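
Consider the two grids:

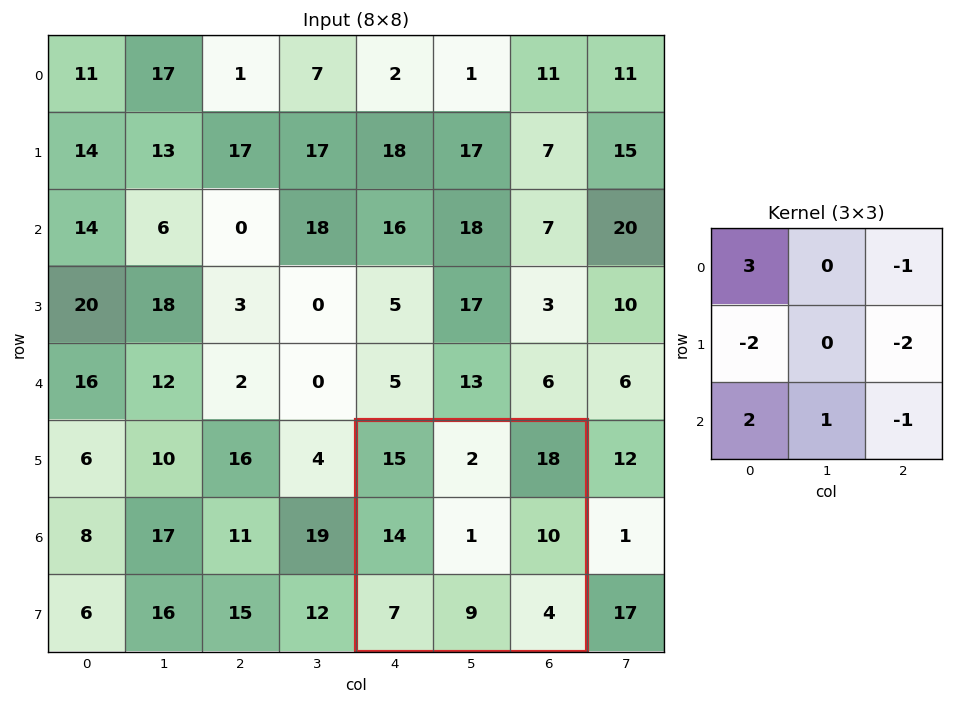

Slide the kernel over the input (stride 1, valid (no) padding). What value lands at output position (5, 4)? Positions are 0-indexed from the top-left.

-2

The receptive field on the input at this output position is [15 2 18 / 14 1 10 / 7 9 4]. Elementwise product with the kernel and sum: 15·3 + 18·-1 + 14·-2 + 10·-2 + 7·2 + 9·1 + 4·-1.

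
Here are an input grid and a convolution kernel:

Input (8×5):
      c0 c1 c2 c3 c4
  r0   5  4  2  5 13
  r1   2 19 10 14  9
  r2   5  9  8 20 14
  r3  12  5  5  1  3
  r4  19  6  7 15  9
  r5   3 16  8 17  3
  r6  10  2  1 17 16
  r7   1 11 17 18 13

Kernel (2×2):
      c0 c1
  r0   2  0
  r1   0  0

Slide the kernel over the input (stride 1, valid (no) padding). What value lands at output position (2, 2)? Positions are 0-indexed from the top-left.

16

The receptive field on the input at this output position is [8 20 / 5 1]. Elementwise product with the kernel and sum: 8·2.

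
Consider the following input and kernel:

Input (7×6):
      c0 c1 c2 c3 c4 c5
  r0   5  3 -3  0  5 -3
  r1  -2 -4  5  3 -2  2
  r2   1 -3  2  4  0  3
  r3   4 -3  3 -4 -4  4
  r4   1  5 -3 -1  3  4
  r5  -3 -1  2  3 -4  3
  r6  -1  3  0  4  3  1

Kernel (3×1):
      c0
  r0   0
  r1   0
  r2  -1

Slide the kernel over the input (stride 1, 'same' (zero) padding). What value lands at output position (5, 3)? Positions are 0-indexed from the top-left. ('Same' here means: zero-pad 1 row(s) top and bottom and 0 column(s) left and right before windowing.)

The receptive field on the zero-padded input at this output position is [-1 / 3 / 4]. Elementwise product with the kernel and sum: 4·-1.

-4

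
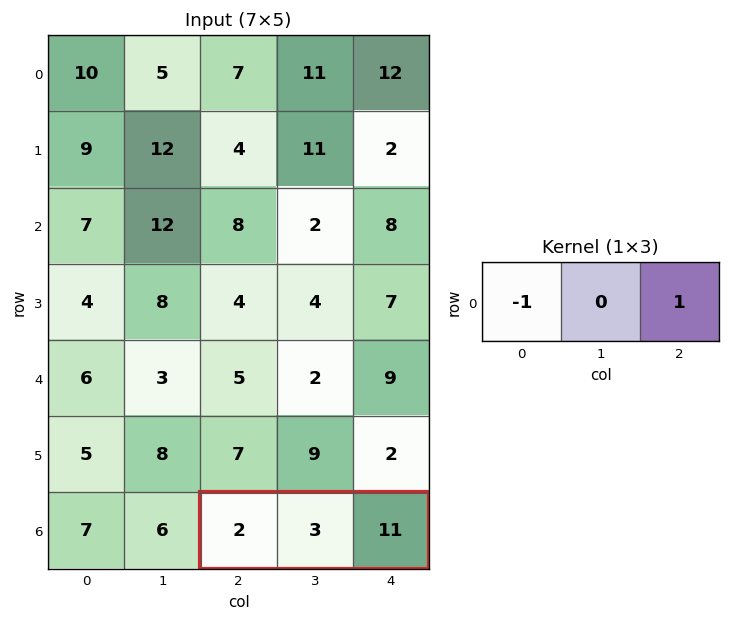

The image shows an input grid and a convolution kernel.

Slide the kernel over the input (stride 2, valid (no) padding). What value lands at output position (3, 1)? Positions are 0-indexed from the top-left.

The receptive field on the input at this output position is [2 3 11]. Elementwise product with the kernel and sum: 2·-1 + 11·1.

9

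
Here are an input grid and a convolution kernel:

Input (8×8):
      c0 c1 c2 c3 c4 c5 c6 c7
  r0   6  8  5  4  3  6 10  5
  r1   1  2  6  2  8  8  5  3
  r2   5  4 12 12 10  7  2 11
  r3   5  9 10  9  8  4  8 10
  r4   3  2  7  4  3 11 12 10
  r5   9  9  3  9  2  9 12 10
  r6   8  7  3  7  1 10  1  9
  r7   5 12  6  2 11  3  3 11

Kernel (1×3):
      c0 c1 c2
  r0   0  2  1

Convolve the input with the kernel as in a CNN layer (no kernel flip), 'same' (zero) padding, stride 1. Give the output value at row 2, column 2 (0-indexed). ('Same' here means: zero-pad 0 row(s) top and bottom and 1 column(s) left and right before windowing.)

36

The receptive field on the zero-padded input at this output position is [4 12 12]. Elementwise product with the kernel and sum: 12·2 + 12·1.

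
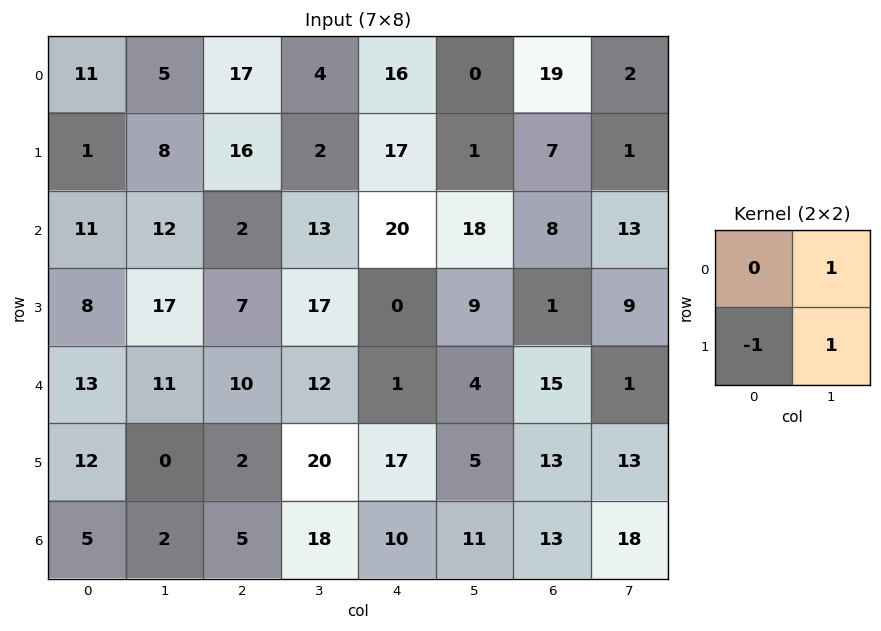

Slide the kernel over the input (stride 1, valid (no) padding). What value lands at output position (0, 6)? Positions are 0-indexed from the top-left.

The receptive field on the input at this output position is [19 2 / 7 1]. Elementwise product with the kernel and sum: 2·1 + 7·-1 + 1·1.

-4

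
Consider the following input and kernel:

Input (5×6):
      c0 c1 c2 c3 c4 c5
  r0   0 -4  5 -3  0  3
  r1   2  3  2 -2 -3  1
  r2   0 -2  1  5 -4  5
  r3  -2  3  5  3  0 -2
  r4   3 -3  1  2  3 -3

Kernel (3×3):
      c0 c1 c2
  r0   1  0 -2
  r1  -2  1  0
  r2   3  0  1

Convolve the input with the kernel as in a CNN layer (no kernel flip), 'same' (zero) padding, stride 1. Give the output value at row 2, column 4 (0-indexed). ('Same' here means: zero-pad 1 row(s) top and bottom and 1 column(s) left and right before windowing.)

The receptive field on the zero-padded input at this output position is [-2 -3 1 / 5 -4 5 / 3 0 -2]. Elementwise product with the kernel and sum: -2·1 + 1·-2 + 5·-2 + -4·1 + 3·3 + -2·1.

-11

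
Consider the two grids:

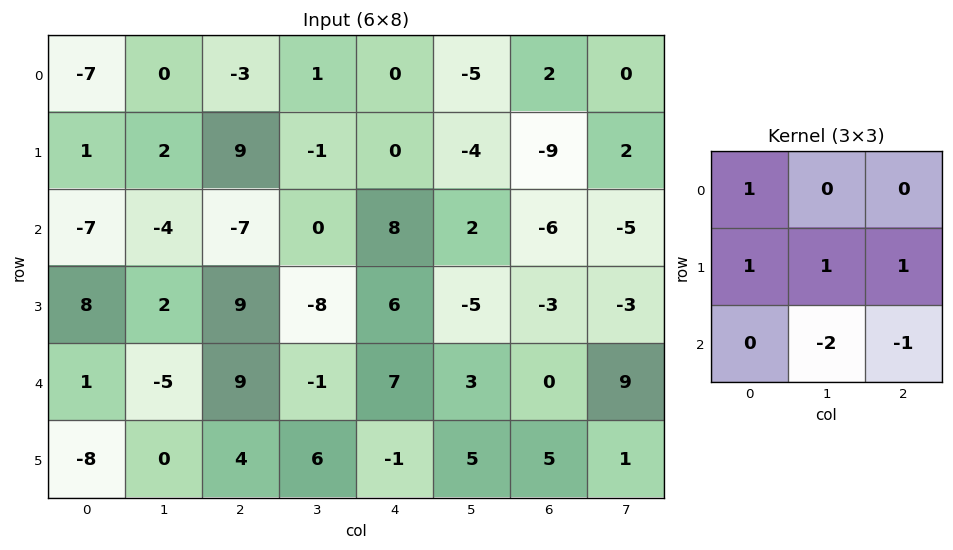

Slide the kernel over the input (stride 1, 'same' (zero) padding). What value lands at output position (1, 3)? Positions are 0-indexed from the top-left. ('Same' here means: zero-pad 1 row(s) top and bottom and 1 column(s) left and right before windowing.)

-3

The receptive field on the zero-padded input at this output position is [-3 1 0 / 9 -1 0 / -7 0 8]. Elementwise product with the kernel and sum: -3·1 + 9·1 + -1·1 + 0·1 + 0·-2 + 8·-1.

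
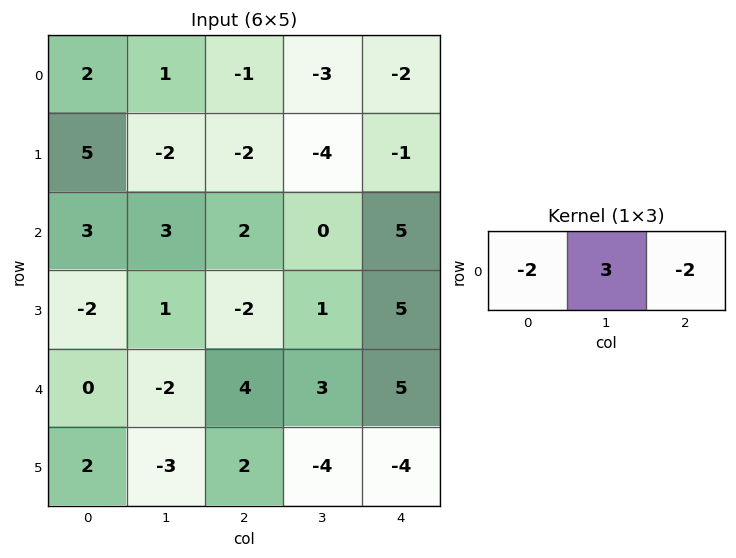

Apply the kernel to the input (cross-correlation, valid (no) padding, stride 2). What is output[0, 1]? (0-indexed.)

The receptive field on the input at this output position is [-1 -3 -2]. Elementwise product with the kernel and sum: -1·-2 + -3·3 + -2·-2.

-3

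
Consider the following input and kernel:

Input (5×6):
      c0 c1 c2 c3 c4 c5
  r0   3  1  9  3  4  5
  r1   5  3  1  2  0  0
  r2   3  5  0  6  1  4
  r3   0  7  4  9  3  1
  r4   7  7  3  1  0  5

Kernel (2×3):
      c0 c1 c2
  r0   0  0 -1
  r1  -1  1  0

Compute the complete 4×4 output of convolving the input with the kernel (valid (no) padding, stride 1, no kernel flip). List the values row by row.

Output[0,0]: The receptive field on the input at this output position is [3 1 9 / 5 3 1]. Elementwise product with the kernel and sum: 9·-1 + 5·-1 + 3·1.

-11 -5 -3 -7
1 -7 6 -5
7 -9 4 -10
-4 -13 -5 -2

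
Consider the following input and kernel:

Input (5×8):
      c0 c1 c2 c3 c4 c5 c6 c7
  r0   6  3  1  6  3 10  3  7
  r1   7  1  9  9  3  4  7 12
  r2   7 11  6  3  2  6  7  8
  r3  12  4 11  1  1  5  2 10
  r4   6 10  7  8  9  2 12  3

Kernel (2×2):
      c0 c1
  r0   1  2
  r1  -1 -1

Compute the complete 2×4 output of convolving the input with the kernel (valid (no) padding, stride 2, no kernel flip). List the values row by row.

4 -5 16 -2
13 0 8 11

Output[0,0]: The receptive field on the input at this output position is [6 3 / 7 1]. Elementwise product with the kernel and sum: 6·1 + 3·2 + 7·-1 + 1·-1.
Output[0,1]: The receptive field on the input at this output position is [1 6 / 9 9]. Elementwise product with the kernel and sum: 1·1 + 6·2 + 9·-1 + 9·-1.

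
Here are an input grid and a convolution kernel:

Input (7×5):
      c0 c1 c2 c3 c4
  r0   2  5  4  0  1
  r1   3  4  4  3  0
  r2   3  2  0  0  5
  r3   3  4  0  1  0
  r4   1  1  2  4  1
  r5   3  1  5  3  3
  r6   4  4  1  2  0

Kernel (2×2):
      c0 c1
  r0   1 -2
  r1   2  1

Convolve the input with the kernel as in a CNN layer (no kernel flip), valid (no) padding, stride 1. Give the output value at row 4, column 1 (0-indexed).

The receptive field on the input at this output position is [1 2 / 1 5]. Elementwise product with the kernel and sum: 1·1 + 2·-2 + 1·2 + 5·1.

4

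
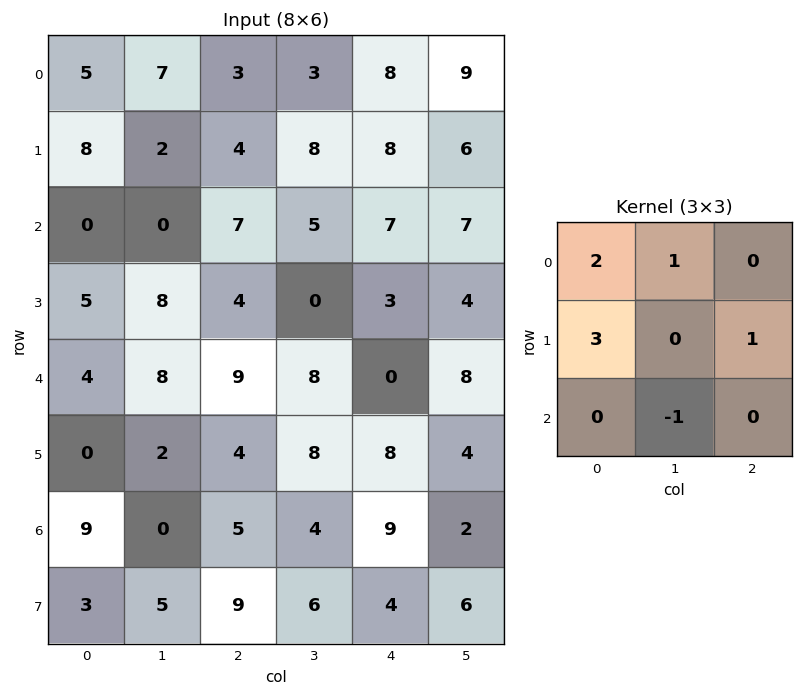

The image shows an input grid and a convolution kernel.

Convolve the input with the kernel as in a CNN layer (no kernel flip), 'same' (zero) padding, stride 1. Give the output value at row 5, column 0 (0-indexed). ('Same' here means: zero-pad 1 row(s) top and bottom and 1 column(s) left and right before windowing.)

The receptive field on the zero-padded input at this output position is [0 4 8 / 0 0 2 / 0 9 0]. Elementwise product with the kernel and sum: 0·2 + 4·1 + 0·3 + 2·1 + 9·-1.

-3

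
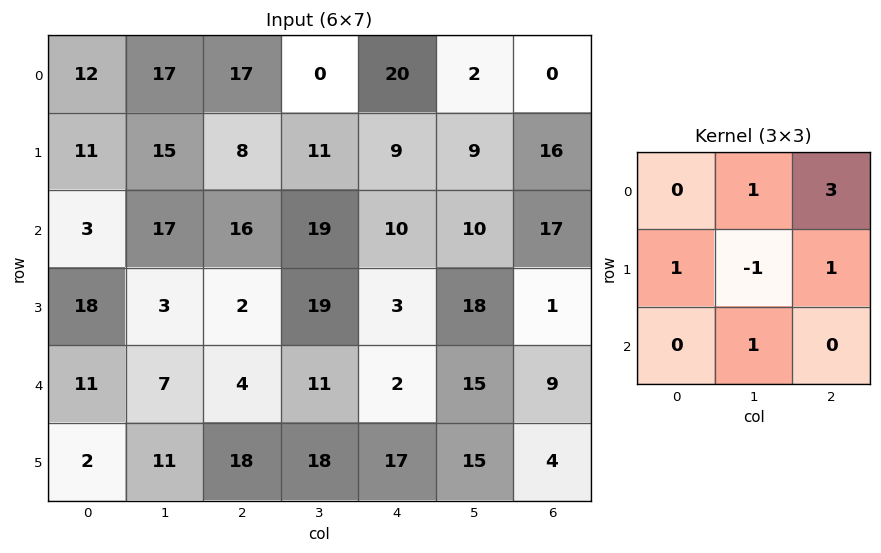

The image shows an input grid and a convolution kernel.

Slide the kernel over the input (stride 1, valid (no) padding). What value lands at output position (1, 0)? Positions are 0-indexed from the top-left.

44

The receptive field on the input at this output position is [11 15 8 / 3 17 16 / 18 3 2]. Elementwise product with the kernel and sum: 15·1 + 8·3 + 3·1 + 17·-1 + 16·1 + 3·1.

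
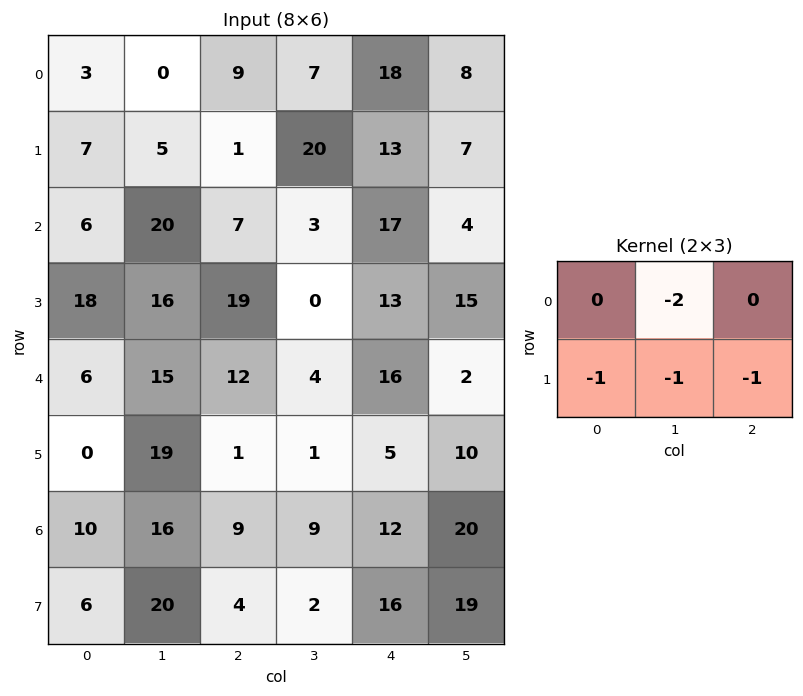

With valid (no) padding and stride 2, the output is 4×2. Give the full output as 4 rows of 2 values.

-13 -48
-93 -38
-50 -15
-62 -40

Output[0,0]: The receptive field on the input at this output position is [3 0 9 / 7 5 1]. Elementwise product with the kernel and sum: 0·-2 + 7·-1 + 5·-1 + 1·-1.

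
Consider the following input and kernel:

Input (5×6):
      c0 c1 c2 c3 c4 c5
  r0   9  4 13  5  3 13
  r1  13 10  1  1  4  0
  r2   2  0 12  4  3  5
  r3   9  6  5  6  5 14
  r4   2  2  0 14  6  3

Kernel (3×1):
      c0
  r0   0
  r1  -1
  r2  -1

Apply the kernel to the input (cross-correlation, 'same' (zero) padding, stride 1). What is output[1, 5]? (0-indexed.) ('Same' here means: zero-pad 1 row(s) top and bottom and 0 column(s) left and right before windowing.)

The receptive field on the zero-padded input at this output position is [13 / 0 / 5]. Elementwise product with the kernel and sum: 0·-1 + 5·-1.

-5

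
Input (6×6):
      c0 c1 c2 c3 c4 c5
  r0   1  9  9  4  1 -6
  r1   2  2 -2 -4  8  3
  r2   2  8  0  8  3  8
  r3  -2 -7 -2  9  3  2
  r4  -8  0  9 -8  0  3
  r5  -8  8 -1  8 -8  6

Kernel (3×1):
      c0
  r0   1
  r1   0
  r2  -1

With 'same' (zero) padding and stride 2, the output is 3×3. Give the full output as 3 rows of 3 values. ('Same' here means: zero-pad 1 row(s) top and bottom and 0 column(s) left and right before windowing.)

-2 2 -8
4 0 5
6 -1 11

Output[0,0]: The receptive field on the zero-padded input at this output position is [0 / 1 / 2]. Elementwise product with the kernel and sum: 0·1 + 2·-1.
Output[0,1]: The receptive field on the zero-padded input at this output position is [0 / 9 / -2]. Elementwise product with the kernel and sum: 0·1 + -2·-1.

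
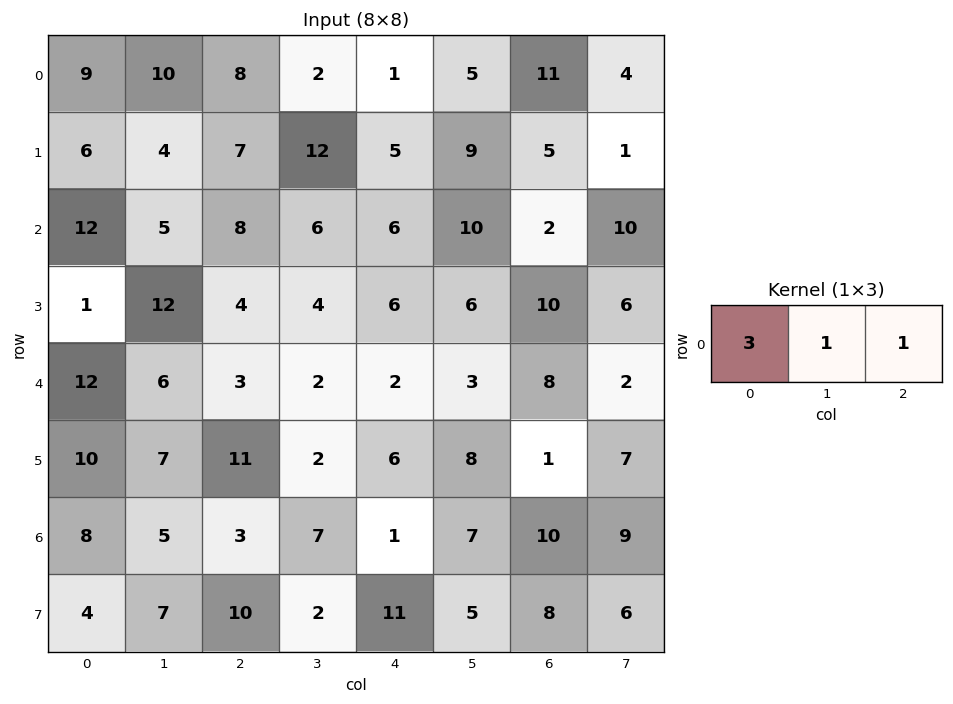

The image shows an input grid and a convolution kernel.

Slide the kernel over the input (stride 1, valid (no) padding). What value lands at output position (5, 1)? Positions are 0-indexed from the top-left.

34

The receptive field on the input at this output position is [7 11 2]. Elementwise product with the kernel and sum: 7·3 + 11·1 + 2·1.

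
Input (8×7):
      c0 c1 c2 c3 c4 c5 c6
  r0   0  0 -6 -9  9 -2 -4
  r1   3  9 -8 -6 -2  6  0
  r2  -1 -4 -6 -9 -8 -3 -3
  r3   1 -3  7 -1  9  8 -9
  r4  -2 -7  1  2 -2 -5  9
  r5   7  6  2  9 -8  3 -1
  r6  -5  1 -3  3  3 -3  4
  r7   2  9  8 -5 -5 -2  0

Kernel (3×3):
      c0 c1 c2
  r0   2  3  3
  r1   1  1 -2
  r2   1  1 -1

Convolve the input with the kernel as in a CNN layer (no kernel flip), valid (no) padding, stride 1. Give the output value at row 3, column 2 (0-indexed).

The receptive field on the input at this output position is [7 -1 9 / 1 2 -2 / 2 9 -8]. Elementwise product with the kernel and sum: 7·2 + -1·3 + 9·3 + 1·1 + 2·1 + -2·-2 + 2·1 + 9·1 + -8·-1.

64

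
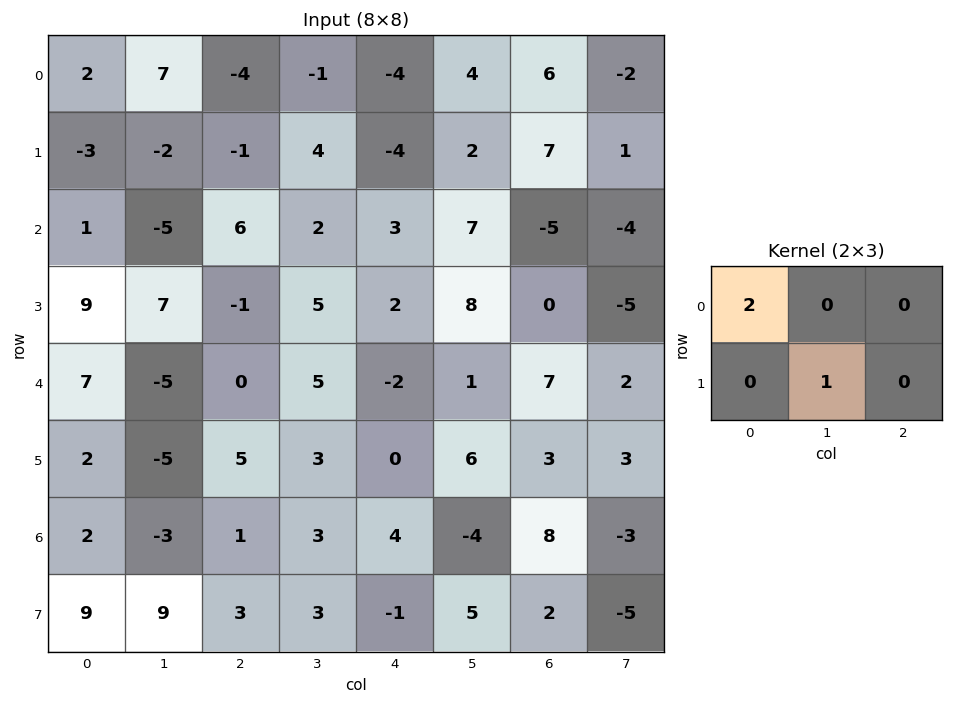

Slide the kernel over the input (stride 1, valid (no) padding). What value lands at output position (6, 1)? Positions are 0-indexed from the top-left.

-3

The receptive field on the input at this output position is [-3 1 3 / 9 3 3]. Elementwise product with the kernel and sum: -3·2 + 3·1.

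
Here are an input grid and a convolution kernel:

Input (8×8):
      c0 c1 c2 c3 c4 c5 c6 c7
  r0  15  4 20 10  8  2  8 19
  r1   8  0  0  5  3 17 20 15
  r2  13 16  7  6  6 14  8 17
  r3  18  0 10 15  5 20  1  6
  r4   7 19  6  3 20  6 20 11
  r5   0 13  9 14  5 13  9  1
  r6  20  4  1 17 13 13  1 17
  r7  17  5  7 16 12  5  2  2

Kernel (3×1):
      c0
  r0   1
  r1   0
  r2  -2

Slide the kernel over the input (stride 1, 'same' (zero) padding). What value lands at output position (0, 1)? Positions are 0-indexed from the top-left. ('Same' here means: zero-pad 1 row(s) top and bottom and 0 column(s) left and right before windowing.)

0

The receptive field on the zero-padded input at this output position is [0 / 4 / 0]. Elementwise product with the kernel and sum: 0·1 + 0·-2.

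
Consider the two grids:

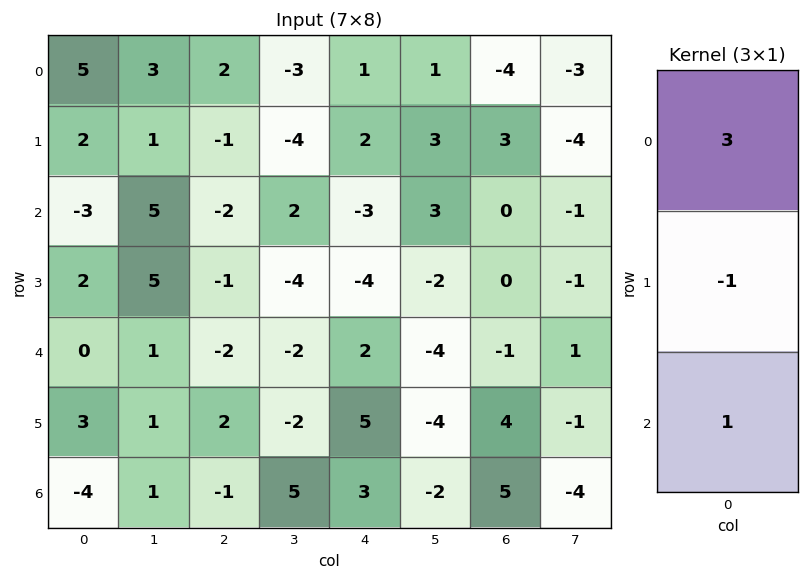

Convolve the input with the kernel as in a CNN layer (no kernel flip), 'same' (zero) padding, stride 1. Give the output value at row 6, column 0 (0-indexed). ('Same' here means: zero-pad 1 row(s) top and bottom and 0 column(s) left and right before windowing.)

13

The receptive field on the zero-padded input at this output position is [3 / -4 / 0]. Elementwise product with the kernel and sum: 3·3 + -4·-1 + 0·1.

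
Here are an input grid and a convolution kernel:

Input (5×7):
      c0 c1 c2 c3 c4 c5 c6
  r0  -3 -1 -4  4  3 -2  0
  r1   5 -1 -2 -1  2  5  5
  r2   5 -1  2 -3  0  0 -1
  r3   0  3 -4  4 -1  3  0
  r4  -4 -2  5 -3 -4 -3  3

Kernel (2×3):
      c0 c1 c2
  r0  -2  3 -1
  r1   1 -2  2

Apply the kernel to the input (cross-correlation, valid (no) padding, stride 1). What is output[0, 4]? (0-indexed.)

-10

The receptive field on the input at this output position is [3 -2 0 / 2 5 5]. Elementwise product with the kernel and sum: 3·-2 + -2·3 + 0·-1 + 2·1 + 5·-2 + 5·2.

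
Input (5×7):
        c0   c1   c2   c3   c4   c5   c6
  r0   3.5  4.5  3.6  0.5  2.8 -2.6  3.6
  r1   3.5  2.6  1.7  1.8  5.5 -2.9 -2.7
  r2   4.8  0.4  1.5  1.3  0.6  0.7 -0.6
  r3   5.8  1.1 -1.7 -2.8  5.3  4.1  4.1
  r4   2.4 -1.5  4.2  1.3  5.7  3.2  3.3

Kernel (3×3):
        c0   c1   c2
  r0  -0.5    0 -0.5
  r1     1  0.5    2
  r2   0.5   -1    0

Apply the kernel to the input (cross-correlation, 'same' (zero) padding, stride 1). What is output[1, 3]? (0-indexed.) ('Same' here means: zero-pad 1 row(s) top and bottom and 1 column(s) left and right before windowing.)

9.85

The receptive field on the zero-padded input at this output position is [3.6 0.5 2.8 / 1.7 1.8 5.5 / 1.5 1.3 0.6]. Elementwise product with the kernel and sum: 3.6·-0.5 + 2.8·-0.5 + 1.7·1 + 1.8·0.5 + 5.5·2 + 1.5·0.5 + 1.3·-1.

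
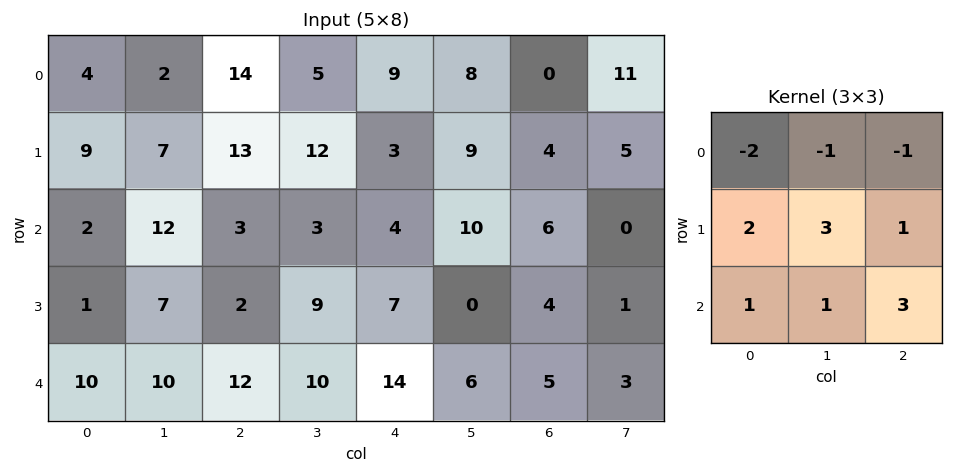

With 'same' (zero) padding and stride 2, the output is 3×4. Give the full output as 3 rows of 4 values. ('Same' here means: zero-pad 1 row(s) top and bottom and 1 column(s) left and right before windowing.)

44 107 87 55
24 33 8 18
32 41 43 25

Output[0,0]: The receptive field on the zero-padded input at this output position is [0 0 0 / 0 4 2 / 0 9 7]. Elementwise product with the kernel and sum: 0·-2 + 0·-1 + 0·-1 + 0·2 + 4·3 + 2·1 + 0·1 + 9·1 + 7·3.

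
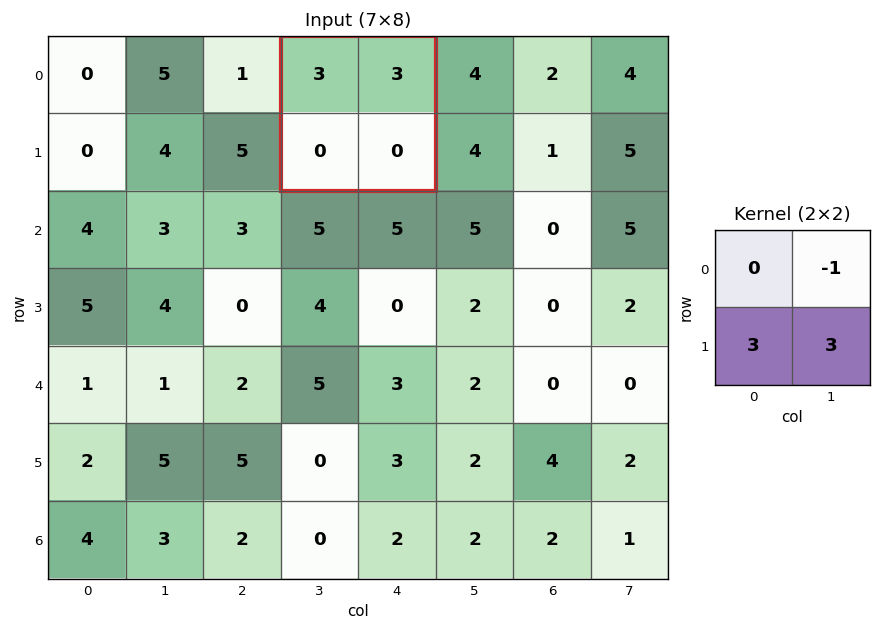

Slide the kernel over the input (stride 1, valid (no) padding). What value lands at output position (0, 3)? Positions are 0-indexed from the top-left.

-3

The receptive field on the input at this output position is [3 3 / 0 0]. Elementwise product with the kernel and sum: 3·-1 + 0·3 + 0·3.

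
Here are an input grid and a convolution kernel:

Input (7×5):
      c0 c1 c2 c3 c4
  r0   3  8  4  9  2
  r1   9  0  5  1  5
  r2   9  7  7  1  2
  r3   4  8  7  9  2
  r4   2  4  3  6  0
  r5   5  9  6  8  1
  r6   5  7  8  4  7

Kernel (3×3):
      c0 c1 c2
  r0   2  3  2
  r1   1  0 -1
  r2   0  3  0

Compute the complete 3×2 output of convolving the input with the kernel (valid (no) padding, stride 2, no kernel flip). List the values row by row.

63 42
62 44
42 41

Output[0,0]: The receptive field on the input at this output position is [3 8 4 / 9 0 5 / 9 7 7]. Elementwise product with the kernel and sum: 3·2 + 8·3 + 4·2 + 9·1 + 5·-1 + 7·3.
Output[0,1]: The receptive field on the input at this output position is [4 9 2 / 5 1 5 / 7 1 2]. Elementwise product with the kernel and sum: 4·2 + 9·3 + 2·2 + 5·1 + 5·-1 + 1·3.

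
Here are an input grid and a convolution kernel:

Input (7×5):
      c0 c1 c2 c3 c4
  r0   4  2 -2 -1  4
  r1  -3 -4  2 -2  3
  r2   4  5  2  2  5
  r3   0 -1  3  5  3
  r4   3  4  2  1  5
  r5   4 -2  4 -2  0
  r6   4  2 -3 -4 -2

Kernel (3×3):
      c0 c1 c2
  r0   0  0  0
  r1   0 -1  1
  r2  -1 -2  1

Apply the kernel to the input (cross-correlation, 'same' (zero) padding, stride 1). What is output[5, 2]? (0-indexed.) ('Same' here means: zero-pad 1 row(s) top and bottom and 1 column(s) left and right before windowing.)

The receptive field on the zero-padded input at this output position is [4 2 1 / -2 4 -2 / 2 -3 -4]. Elementwise product with the kernel and sum: 4·-1 + -2·1 + 2·-1 + -3·-2 + -4·1.

-6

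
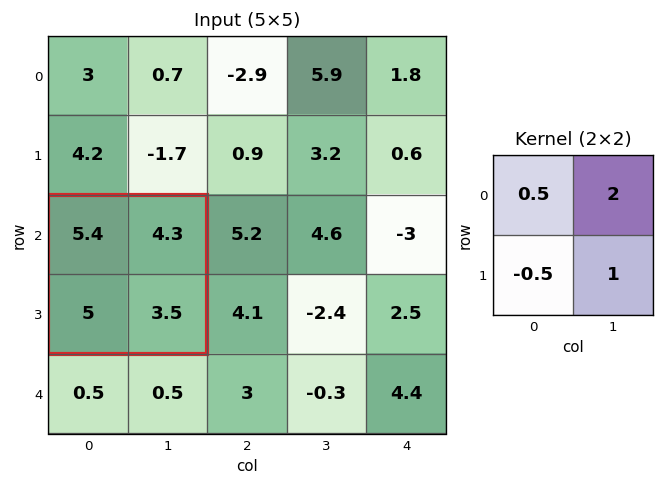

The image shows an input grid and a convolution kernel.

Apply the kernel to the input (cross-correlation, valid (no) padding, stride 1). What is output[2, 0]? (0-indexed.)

The receptive field on the input at this output position is [5.4 4.3 / 5 3.5]. Elementwise product with the kernel and sum: 5.4·0.5 + 4.3·2 + 5·-0.5 + 3.5·1.

12.3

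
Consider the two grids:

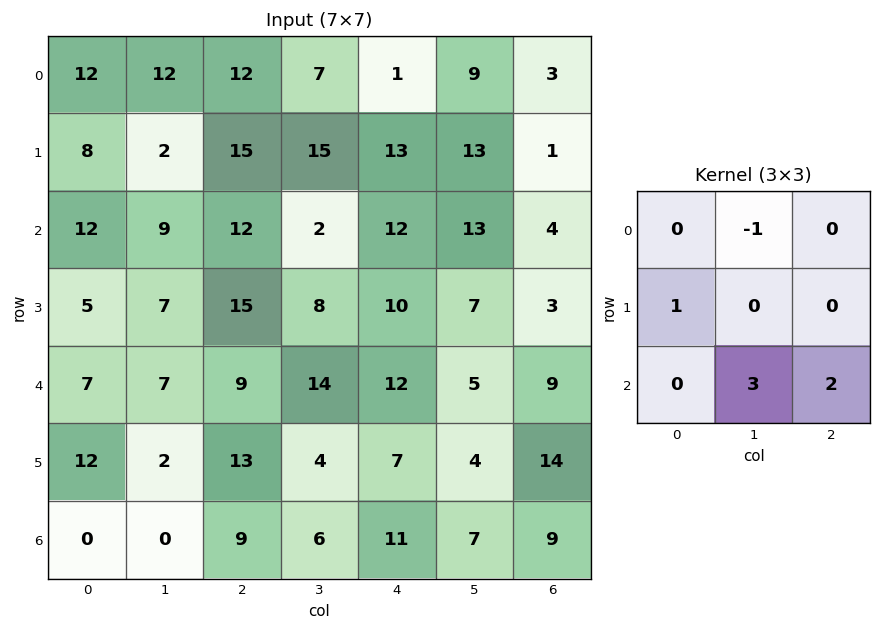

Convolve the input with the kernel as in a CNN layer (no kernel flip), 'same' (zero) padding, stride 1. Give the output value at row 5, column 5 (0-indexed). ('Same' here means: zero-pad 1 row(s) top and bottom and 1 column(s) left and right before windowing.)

41

The receptive field on the zero-padded input at this output position is [12 5 9 / 7 4 14 / 11 7 9]. Elementwise product with the kernel and sum: 5·-1 + 7·1 + 7·3 + 9·2.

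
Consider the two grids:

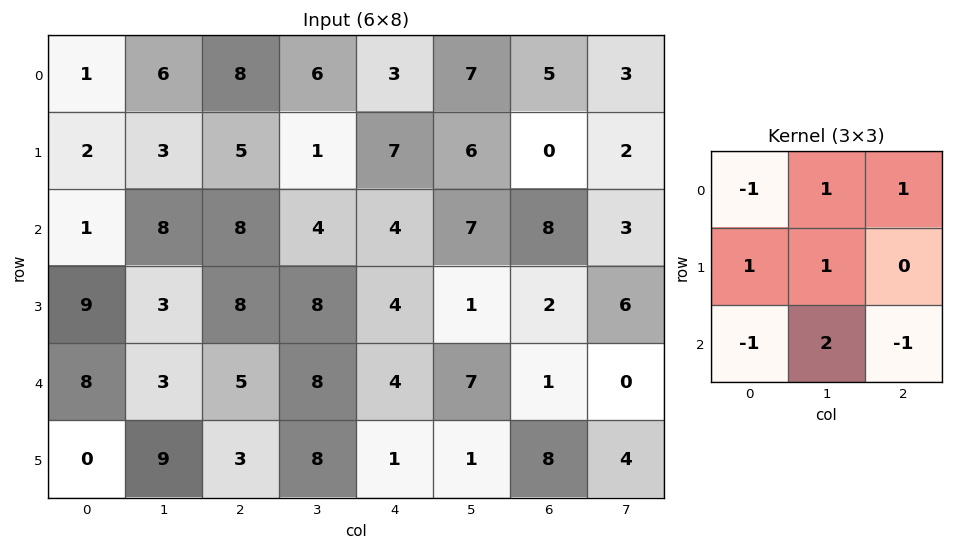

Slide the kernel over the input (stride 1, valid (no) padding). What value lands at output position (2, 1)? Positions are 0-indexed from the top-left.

14

The receptive field on the input at this output position is [8 8 4 / 3 8 8 / 3 5 8]. Elementwise product with the kernel and sum: 8·-1 + 8·1 + 4·1 + 3·1 + 8·1 + 3·-1 + 5·2 + 8·-1.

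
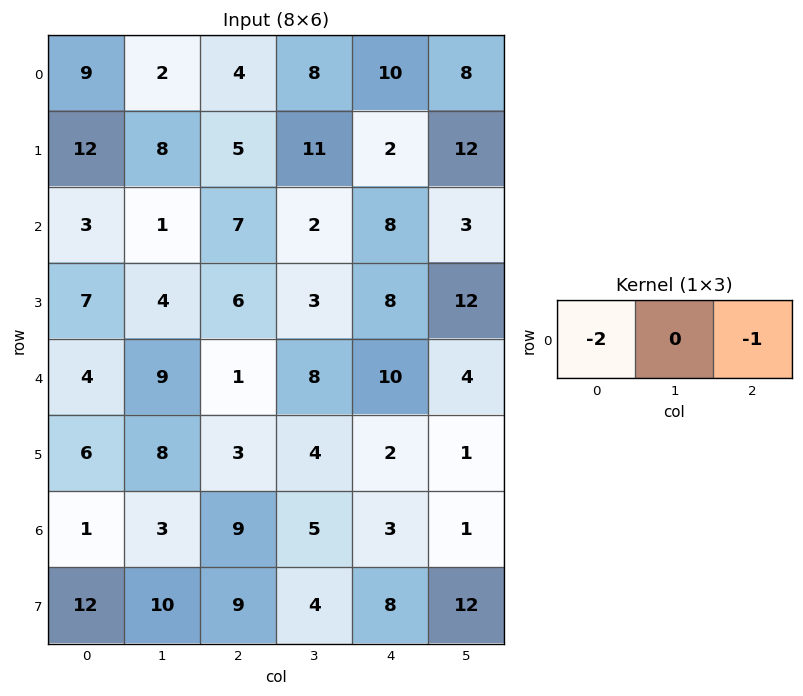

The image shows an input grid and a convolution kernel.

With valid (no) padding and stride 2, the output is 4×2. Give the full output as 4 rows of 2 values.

-22 -18
-13 -22
-9 -12
-11 -21

Output[0,0]: The receptive field on the input at this output position is [9 2 4]. Elementwise product with the kernel and sum: 9·-2 + 4·-1.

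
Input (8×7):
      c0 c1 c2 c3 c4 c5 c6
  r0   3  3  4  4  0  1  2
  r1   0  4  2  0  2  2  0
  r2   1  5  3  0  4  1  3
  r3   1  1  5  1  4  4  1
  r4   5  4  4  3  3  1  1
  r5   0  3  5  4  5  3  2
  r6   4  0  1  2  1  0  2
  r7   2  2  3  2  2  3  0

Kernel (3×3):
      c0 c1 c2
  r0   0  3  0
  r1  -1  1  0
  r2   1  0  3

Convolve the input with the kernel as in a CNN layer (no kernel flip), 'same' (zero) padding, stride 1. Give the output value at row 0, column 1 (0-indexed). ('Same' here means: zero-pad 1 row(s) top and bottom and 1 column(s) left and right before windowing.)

6

The receptive field on the zero-padded input at this output position is [0 0 0 / 3 3 4 / 0 4 2]. Elementwise product with the kernel and sum: 0·3 + 3·-1 + 3·1 + 0·1 + 2·3.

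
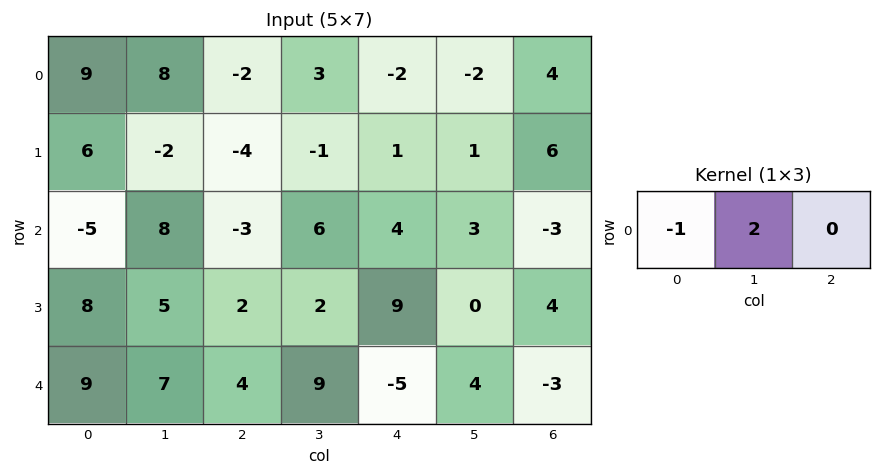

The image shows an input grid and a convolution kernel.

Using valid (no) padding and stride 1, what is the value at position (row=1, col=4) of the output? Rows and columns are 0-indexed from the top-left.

1

The receptive field on the input at this output position is [1 1 6]. Elementwise product with the kernel and sum: 1·-1 + 1·2.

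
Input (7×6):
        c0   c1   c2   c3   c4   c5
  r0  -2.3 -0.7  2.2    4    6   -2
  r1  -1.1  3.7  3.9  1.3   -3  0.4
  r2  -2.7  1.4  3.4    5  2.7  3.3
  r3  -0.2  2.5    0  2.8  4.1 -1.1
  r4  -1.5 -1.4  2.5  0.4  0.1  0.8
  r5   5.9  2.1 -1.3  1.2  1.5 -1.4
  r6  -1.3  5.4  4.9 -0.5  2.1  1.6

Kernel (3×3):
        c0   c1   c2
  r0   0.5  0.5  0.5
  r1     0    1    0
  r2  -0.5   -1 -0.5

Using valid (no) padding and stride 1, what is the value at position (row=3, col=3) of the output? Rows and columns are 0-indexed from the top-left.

The receptive field on the input at this output position is [2.8 4.1 -1.1 / 0.4 0.1 0.8 / 1.2 1.5 -1.4]. Elementwise product with the kernel and sum: 2.8·0.5 + 4.1·0.5 + -1.1·0.5 + 0.1·1 + 1.2·-0.5 + 1.5·-1 + -1.4·-0.5.

1.6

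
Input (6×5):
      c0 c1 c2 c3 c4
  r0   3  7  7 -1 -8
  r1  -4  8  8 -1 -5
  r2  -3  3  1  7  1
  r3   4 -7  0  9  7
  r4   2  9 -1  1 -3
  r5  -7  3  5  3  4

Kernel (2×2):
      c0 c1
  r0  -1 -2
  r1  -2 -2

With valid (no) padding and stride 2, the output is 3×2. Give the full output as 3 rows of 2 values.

-25 -19
3 -33
-12 -17

Output[0,0]: The receptive field on the input at this output position is [3 7 / -4 8]. Elementwise product with the kernel and sum: 3·-1 + 7·-2 + -4·-2 + 8·-2.
Output[0,1]: The receptive field on the input at this output position is [7 -1 / 8 -1]. Elementwise product with the kernel and sum: 7·-1 + -1·-2 + 8·-2 + -1·-2.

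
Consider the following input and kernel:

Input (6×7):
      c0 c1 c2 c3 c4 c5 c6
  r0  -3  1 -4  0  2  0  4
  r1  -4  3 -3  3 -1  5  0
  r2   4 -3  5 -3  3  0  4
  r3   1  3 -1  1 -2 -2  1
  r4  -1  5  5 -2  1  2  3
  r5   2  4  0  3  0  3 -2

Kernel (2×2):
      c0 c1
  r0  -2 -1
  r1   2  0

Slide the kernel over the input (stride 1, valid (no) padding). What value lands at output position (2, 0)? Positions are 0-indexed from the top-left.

-3

The receptive field on the input at this output position is [4 -3 / 1 3]. Elementwise product with the kernel and sum: 4·-2 + -3·-1 + 1·2.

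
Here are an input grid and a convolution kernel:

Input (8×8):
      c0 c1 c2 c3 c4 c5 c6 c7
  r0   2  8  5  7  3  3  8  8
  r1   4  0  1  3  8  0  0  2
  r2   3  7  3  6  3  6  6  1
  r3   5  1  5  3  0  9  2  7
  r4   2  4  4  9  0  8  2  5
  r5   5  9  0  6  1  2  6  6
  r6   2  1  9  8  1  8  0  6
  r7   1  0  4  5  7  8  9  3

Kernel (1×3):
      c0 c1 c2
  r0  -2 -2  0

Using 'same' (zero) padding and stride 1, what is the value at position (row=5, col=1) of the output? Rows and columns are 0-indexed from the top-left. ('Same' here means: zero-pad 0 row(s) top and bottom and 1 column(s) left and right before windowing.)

The receptive field on the zero-padded input at this output position is [5 9 0]. Elementwise product with the kernel and sum: 5·-2 + 9·-2.

-28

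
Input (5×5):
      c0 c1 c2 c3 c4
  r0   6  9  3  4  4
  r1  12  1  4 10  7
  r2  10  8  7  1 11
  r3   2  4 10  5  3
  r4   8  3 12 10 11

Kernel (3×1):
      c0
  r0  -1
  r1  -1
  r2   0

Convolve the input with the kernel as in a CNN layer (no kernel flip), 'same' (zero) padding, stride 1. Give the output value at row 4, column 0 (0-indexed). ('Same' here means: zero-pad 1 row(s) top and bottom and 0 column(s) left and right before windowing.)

The receptive field on the zero-padded input at this output position is [2 / 8 / 0]. Elementwise product with the kernel and sum: 2·-1 + 8·-1.

-10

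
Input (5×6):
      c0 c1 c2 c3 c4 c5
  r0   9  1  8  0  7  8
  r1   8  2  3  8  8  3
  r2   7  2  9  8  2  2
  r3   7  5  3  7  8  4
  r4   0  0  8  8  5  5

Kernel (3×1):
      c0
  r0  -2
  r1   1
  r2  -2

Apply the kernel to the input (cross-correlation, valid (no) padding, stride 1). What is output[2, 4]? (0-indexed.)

The receptive field on the input at this output position is [2 / 8 / 5]. Elementwise product with the kernel and sum: 2·-2 + 8·1 + 5·-2.

-6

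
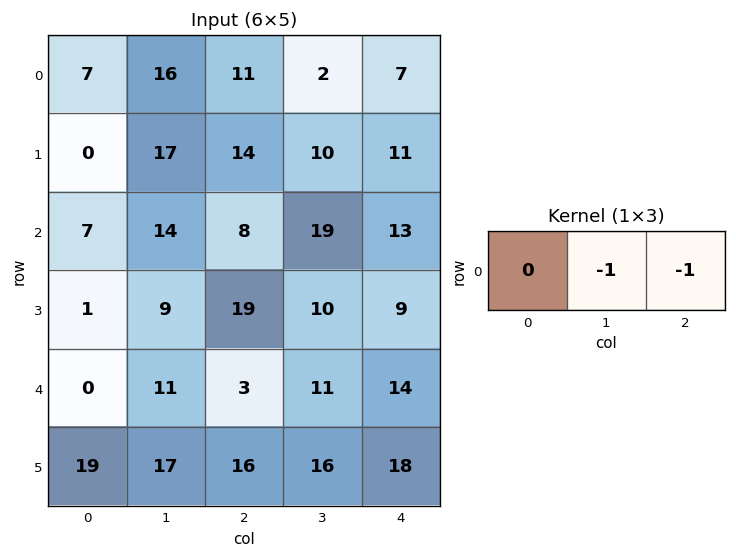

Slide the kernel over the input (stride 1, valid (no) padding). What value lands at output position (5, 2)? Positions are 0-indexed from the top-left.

-34

The receptive field on the input at this output position is [16 16 18]. Elementwise product with the kernel and sum: 16·-1 + 18·-1.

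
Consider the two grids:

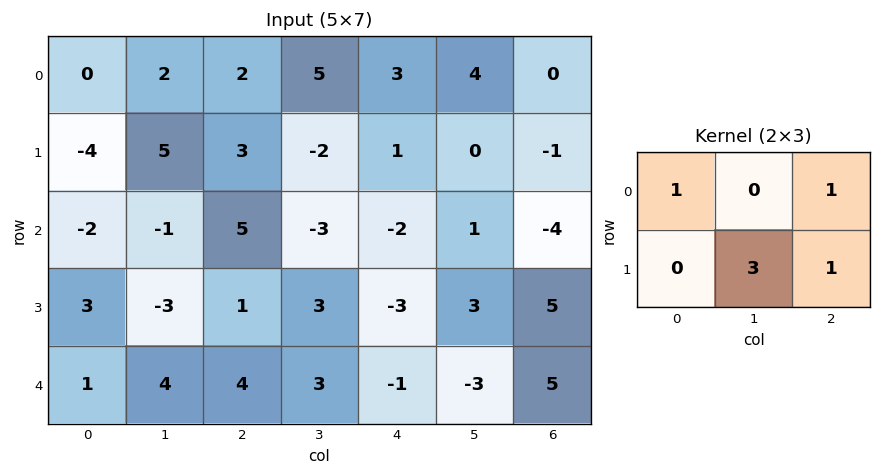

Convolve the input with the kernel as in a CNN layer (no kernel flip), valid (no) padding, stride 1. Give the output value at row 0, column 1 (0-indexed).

14

The receptive field on the input at this output position is [2 2 5 / 5 3 -2]. Elementwise product with the kernel and sum: 2·1 + 5·1 + 3·3 + -2·1.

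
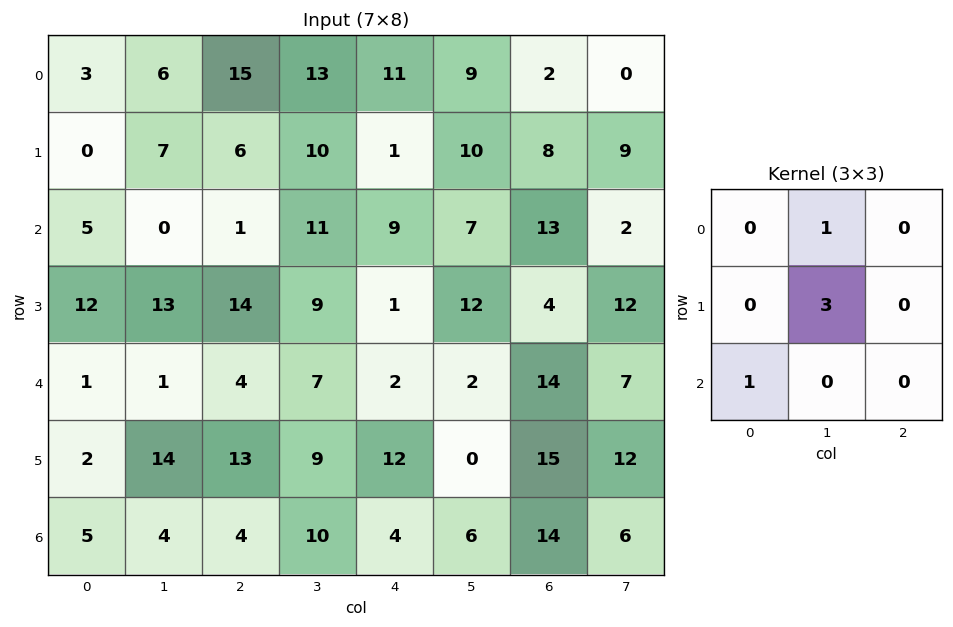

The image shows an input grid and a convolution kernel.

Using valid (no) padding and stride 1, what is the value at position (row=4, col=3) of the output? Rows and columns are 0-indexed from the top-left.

The receptive field on the input at this output position is [7 2 2 / 9 12 0 / 10 4 6]. Elementwise product with the kernel and sum: 2·1 + 12·3 + 10·1.

48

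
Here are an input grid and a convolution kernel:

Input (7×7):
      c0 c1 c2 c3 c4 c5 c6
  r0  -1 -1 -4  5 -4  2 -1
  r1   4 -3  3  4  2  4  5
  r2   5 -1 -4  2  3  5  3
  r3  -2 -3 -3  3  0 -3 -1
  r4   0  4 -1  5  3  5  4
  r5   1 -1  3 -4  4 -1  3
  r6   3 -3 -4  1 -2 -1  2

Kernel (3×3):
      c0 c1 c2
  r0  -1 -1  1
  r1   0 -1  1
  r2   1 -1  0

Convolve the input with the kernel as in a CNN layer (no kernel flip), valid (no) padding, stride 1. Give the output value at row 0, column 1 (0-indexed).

14

The receptive field on the input at this output position is [-1 -4 5 / -3 3 4 / -1 -4 2]. Elementwise product with the kernel and sum: -1·-1 + -4·-1 + 5·1 + 3·-1 + 4·1 + -1·1 + -4·-1.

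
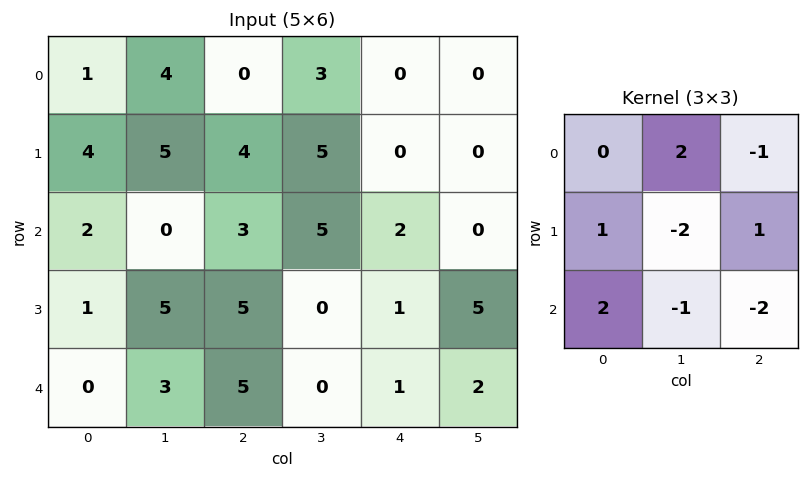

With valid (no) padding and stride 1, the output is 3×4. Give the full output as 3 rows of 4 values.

4 -14 -3 13
-2 7 13 -10
-20 -3 22 2

Output[0,0]: The receptive field on the input at this output position is [1 4 0 / 4 5 4 / 2 0 3]. Elementwise product with the kernel and sum: 4·2 + 0·-1 + 4·1 + 5·-2 + 4·1 + 2·2 + 0·-1 + 3·-2.
Output[0,1]: The receptive field on the input at this output position is [4 0 3 / 5 4 5 / 0 3 5]. Elementwise product with the kernel and sum: 0·2 + 3·-1 + 5·1 + 4·-2 + 5·1 + 0·2 + 3·-1 + 5·-2.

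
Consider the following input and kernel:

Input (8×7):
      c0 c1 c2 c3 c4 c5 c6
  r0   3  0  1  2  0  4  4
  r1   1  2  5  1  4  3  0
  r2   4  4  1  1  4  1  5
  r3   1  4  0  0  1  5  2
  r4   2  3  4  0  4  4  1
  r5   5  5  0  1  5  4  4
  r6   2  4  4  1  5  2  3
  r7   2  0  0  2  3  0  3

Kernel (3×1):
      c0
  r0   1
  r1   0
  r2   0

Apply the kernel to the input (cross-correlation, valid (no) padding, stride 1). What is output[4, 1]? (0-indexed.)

The receptive field on the input at this output position is [3 / 5 / 4]. Elementwise product with the kernel and sum: 3·1.

3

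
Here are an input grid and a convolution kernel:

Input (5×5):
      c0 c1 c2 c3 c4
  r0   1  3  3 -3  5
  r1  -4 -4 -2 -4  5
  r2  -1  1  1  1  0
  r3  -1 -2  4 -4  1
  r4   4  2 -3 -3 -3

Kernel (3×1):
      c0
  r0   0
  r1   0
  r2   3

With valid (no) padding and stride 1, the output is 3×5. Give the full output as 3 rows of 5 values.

-3 3 3 3 0
-3 -6 12 -12 3
12 6 -9 -9 -9

Output[0,0]: The receptive field on the input at this output position is [1 / -4 / -1]. Elementwise product with the kernel and sum: -1·3.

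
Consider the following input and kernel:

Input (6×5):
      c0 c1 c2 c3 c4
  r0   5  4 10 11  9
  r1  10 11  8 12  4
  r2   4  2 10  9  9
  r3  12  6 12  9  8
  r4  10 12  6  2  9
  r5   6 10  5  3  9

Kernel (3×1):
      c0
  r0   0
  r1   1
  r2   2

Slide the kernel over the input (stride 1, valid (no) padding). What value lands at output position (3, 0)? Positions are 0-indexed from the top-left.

22

The receptive field on the input at this output position is [12 / 10 / 6]. Elementwise product with the kernel and sum: 10·1 + 6·2.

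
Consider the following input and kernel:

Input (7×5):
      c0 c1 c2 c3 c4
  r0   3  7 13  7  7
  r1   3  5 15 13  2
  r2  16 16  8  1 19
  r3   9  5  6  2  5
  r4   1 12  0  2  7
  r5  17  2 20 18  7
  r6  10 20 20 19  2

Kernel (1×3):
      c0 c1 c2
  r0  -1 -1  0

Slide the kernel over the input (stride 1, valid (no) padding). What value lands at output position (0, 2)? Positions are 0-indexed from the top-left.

The receptive field on the input at this output position is [13 7 7]. Elementwise product with the kernel and sum: 13·-1 + 7·-1.

-20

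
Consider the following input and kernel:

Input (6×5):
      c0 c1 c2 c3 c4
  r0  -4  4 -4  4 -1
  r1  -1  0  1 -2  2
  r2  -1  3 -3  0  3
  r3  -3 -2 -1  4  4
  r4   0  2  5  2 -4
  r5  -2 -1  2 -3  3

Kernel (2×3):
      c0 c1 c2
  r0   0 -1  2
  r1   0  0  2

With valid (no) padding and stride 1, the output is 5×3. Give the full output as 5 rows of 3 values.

-10 8 -2
-4 -5 12
-11 11 14
10 13 -4
12 -7 -4

Output[0,0]: The receptive field on the input at this output position is [-4 4 -4 / -1 0 1]. Elementwise product with the kernel and sum: 4·-1 + -4·2 + 1·2.
Output[0,1]: The receptive field on the input at this output position is [4 -4 4 / 0 1 -2]. Elementwise product with the kernel and sum: -4·-1 + 4·2 + -2·2.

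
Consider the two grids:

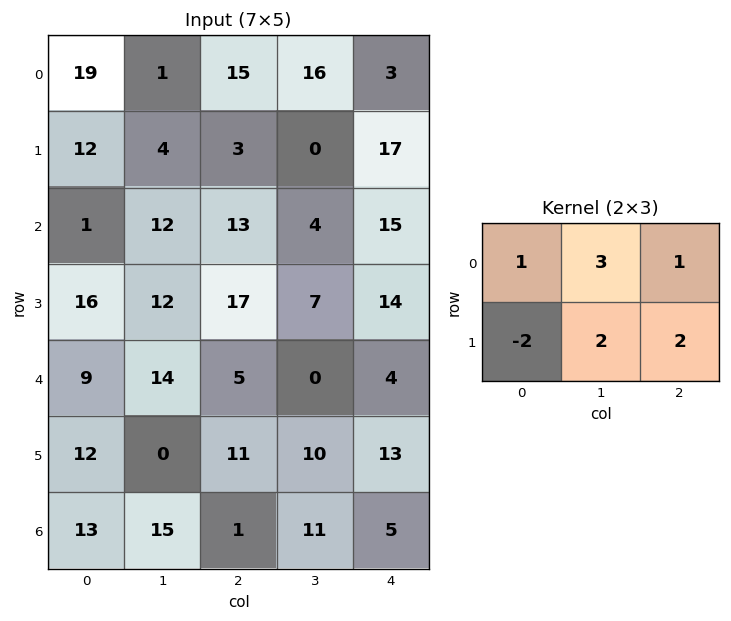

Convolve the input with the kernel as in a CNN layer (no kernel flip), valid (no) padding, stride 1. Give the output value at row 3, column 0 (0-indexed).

89

The receptive field on the input at this output position is [16 12 17 / 9 14 5]. Elementwise product with the kernel and sum: 16·1 + 12·3 + 17·1 + 9·-2 + 14·2 + 5·2.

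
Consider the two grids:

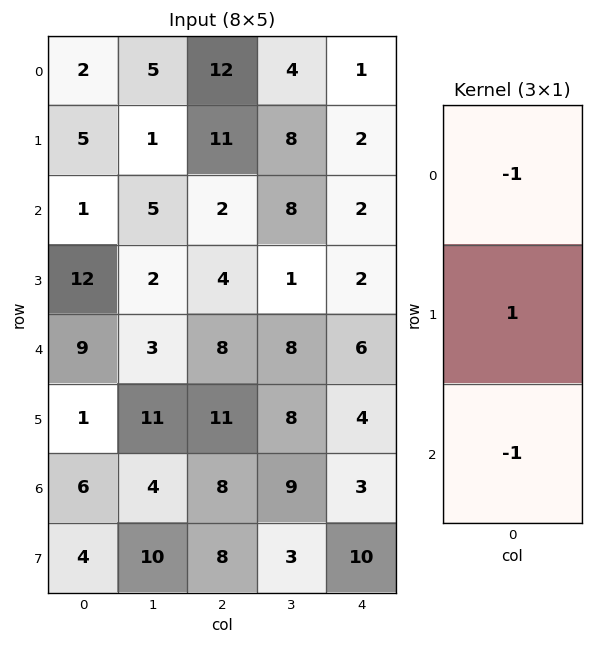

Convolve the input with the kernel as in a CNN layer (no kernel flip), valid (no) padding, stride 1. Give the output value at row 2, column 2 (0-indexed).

-6

The receptive field on the input at this output position is [2 / 4 / 8]. Elementwise product with the kernel and sum: 2·-1 + 4·1 + 8·-1.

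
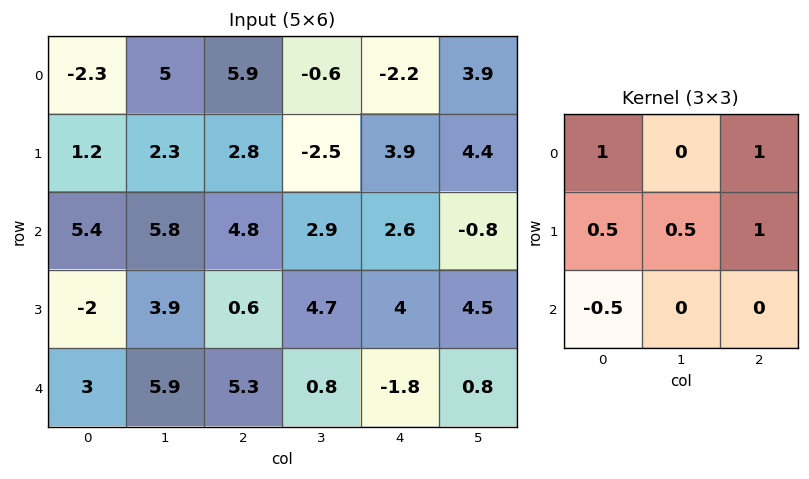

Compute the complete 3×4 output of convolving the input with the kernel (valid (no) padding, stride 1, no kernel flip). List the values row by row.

Output[0,0]: The receptive field on the input at this output position is [-2.3 5 5.9 / 1.2 2.3 2.8 / 5.4 5.8 4.8]. Elementwise product with the kernel and sum: -2.3·1 + 5.9·1 + 1.2·0.5 + 2.3·0.5 + 2.8·1 + 5.4·-0.5.

5.45 1.55 5.35 6.95
15.4 6.05 12.85 1.5
10.25 12.7 11.4 10.55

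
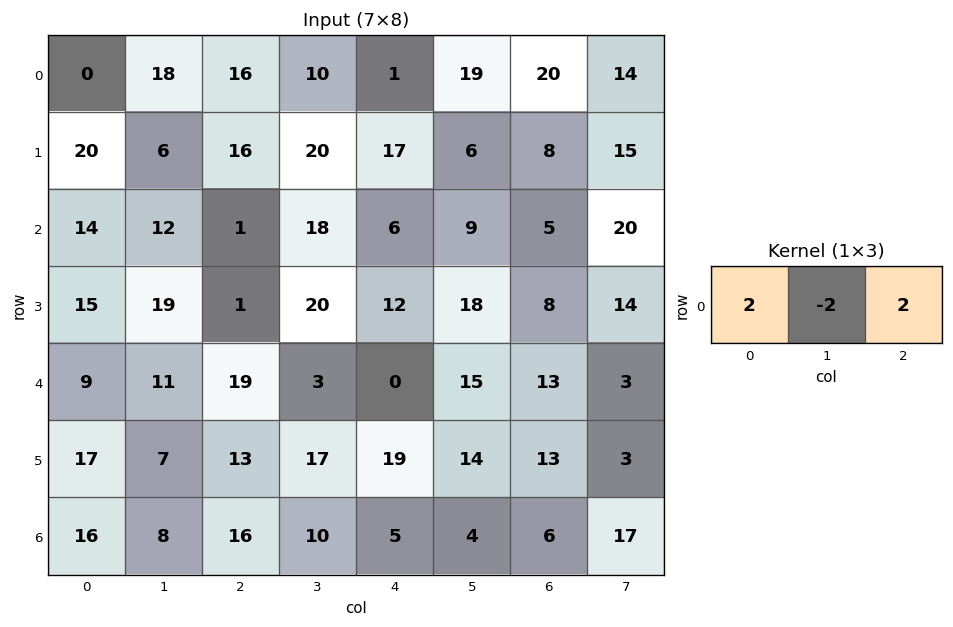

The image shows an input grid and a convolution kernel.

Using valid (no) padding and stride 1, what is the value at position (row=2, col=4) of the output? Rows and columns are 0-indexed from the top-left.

4

The receptive field on the input at this output position is [6 9 5]. Elementwise product with the kernel and sum: 6·2 + 9·-2 + 5·2.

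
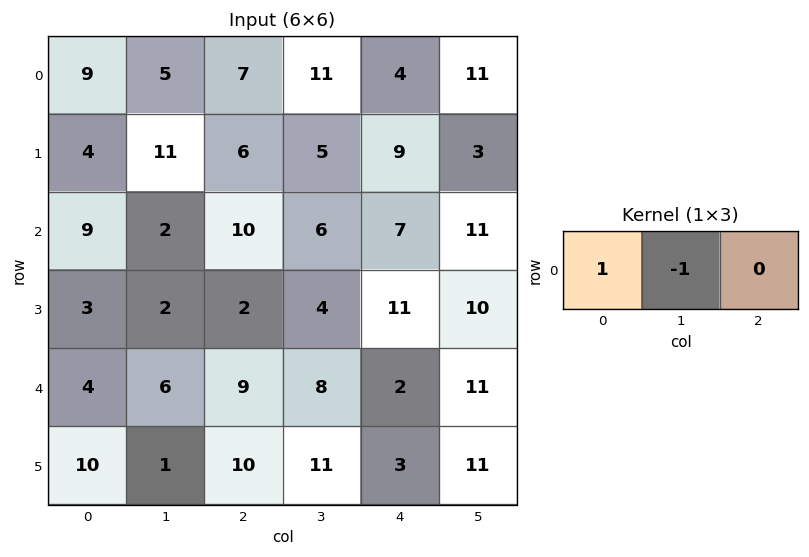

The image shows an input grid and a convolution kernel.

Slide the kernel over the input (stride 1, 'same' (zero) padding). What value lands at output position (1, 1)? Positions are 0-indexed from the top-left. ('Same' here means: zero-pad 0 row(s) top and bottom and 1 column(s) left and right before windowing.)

-7

The receptive field on the zero-padded input at this output position is [4 11 6]. Elementwise product with the kernel and sum: 4·1 + 11·-1.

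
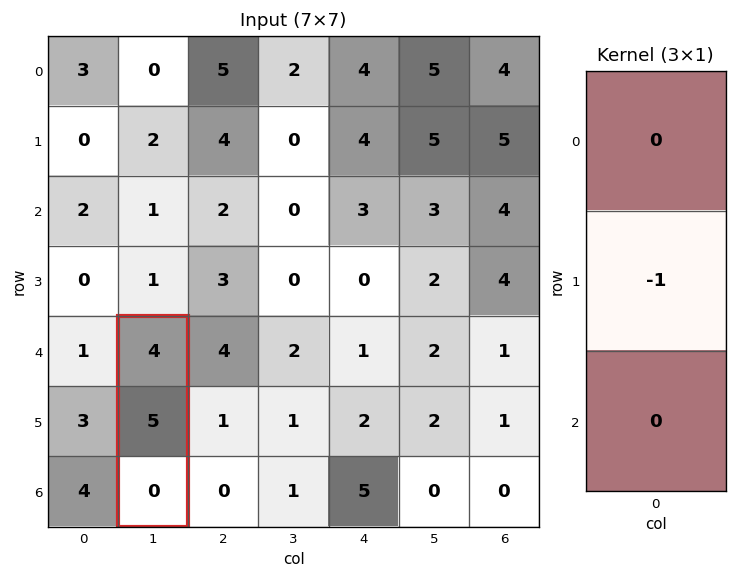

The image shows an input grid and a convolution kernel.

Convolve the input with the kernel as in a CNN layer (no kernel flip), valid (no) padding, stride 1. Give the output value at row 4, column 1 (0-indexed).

-5

The receptive field on the input at this output position is [4 / 5 / 0]. Elementwise product with the kernel and sum: 5·-1.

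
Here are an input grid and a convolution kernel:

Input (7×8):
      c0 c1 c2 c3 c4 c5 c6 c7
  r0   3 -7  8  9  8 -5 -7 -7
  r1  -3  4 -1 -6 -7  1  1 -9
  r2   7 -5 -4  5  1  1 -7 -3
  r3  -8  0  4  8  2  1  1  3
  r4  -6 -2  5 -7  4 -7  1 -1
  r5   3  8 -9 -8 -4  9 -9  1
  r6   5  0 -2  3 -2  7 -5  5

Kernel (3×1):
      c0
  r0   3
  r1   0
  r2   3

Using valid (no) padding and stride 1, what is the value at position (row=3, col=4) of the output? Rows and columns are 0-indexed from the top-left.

The receptive field on the input at this output position is [2 / 4 / -4]. Elementwise product with the kernel and sum: 2·3 + -4·3.

-6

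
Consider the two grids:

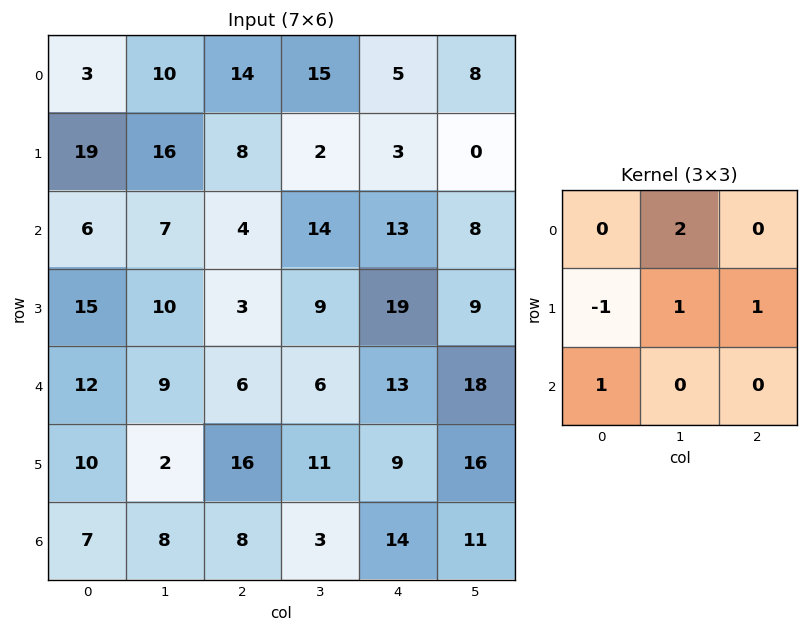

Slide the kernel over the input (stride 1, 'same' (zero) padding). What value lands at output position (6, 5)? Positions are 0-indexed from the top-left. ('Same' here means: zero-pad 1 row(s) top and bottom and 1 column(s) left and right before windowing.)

29

The receptive field on the zero-padded input at this output position is [9 16 0 / 14 11 0 / 0 0 0]. Elementwise product with the kernel and sum: 16·2 + 14·-1 + 11·1 + 0·1 + 0·1.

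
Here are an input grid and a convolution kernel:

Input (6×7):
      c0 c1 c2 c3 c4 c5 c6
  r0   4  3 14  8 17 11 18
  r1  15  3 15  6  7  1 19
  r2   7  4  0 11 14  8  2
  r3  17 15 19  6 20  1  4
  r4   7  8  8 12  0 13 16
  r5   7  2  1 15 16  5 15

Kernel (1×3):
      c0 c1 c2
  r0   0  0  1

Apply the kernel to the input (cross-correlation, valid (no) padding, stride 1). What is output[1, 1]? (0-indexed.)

6

The receptive field on the input at this output position is [3 15 6]. Elementwise product with the kernel and sum: 6·1.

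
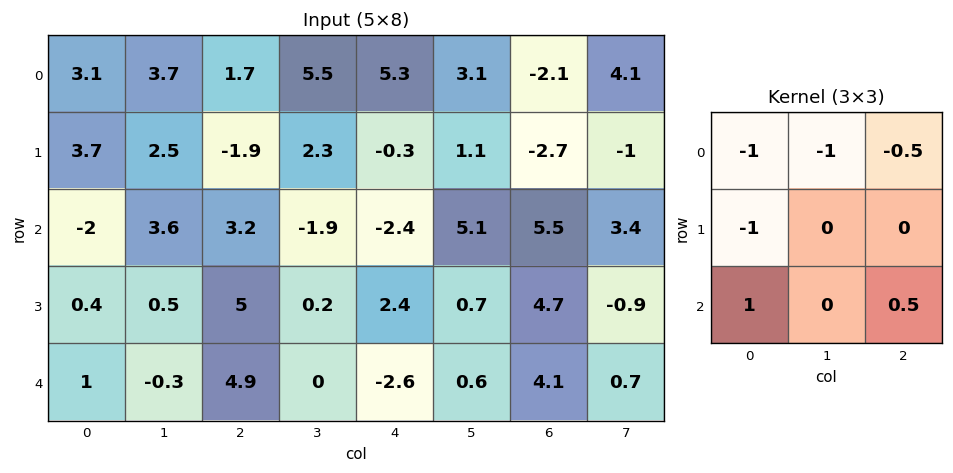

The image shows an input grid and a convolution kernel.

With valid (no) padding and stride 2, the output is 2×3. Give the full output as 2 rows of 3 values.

-11.75 -5.95 -6.7
-0.15 -1.5 -8.4

Output[0,0]: The receptive field on the input at this output position is [3.1 3.7 1.7 / 3.7 2.5 -1.9 / -2 3.6 3.2]. Elementwise product with the kernel and sum: 3.1·-1 + 3.7·-1 + 1.7·-0.5 + 3.7·-1 + -2·1 + 3.2·0.5.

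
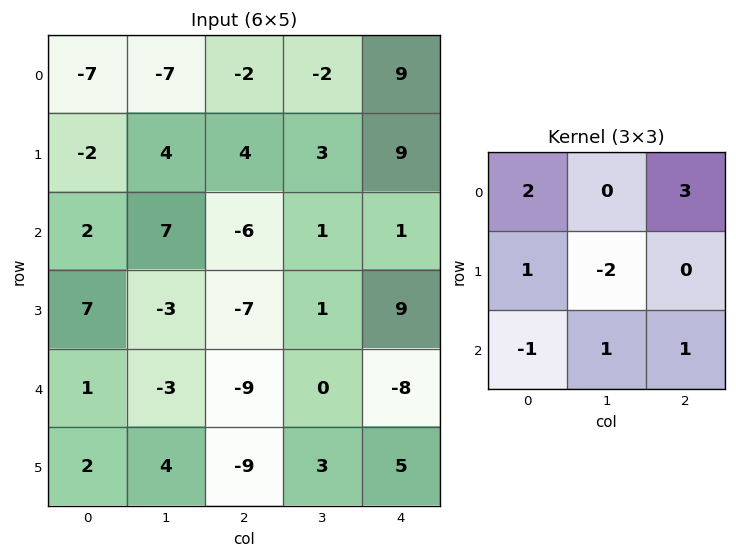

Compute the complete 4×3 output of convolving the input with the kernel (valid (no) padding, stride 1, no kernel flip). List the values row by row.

Output[0,0]: The receptive field on the input at this output position is [-7 -7 -2 / -2 4 4 / 2 7 -6]. Elementwise product with the kernel and sum: -7·2 + -2·3 + -2·1 + 4·-2 + 2·-1 + 7·1 + -6·1.

-31 -36 29
-21 33 44
-14 22 -17
-7 2 21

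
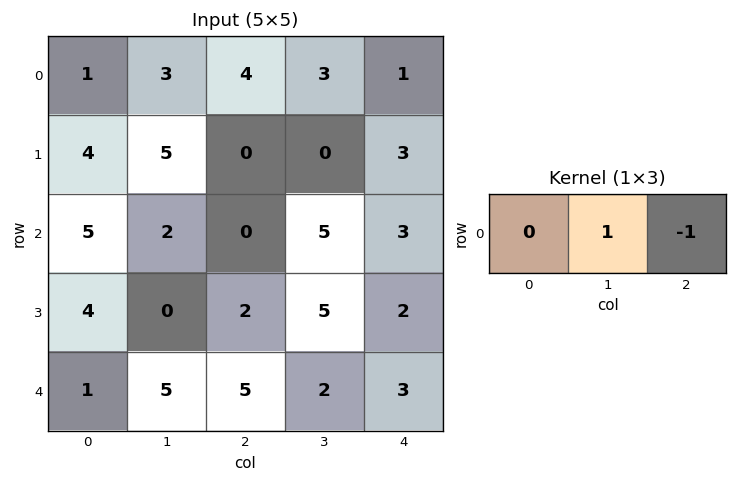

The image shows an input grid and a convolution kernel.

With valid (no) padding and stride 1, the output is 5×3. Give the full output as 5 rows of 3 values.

Output[0,0]: The receptive field on the input at this output position is [1 3 4]. Elementwise product with the kernel and sum: 3·1 + 4·-1.

-1 1 2
5 0 -3
2 -5 2
-2 -3 3
0 3 -1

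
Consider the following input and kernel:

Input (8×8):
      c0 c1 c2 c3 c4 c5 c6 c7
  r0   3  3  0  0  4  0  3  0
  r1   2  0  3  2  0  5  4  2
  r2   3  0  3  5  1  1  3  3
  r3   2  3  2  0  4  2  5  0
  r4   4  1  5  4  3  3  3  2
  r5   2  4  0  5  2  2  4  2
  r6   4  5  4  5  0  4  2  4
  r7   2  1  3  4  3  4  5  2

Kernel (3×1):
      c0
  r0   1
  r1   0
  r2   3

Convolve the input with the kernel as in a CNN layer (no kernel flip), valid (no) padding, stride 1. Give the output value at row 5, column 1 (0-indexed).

7

The receptive field on the input at this output position is [4 / 5 / 1]. Elementwise product with the kernel and sum: 4·1 + 1·3.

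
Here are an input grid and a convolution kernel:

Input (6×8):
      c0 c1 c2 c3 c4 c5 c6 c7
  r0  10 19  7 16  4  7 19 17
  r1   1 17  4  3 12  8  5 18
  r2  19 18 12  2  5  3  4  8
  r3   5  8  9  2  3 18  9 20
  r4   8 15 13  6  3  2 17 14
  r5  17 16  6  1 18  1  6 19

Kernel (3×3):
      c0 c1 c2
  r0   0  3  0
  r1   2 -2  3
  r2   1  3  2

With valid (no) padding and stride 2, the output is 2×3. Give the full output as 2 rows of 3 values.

134 114 66
154 66 49

Output[0,0]: The receptive field on the input at this output position is [10 19 7 / 1 17 4 / 19 18 12]. Elementwise product with the kernel and sum: 19·3 + 1·2 + 17·-2 + 4·3 + 19·1 + 18·3 + 12·2.
Output[0,1]: The receptive field on the input at this output position is [7 16 4 / 4 3 12 / 12 2 5]. Elementwise product with the kernel and sum: 16·3 + 4·2 + 3·-2 + 12·3 + 12·1 + 2·3 + 5·2.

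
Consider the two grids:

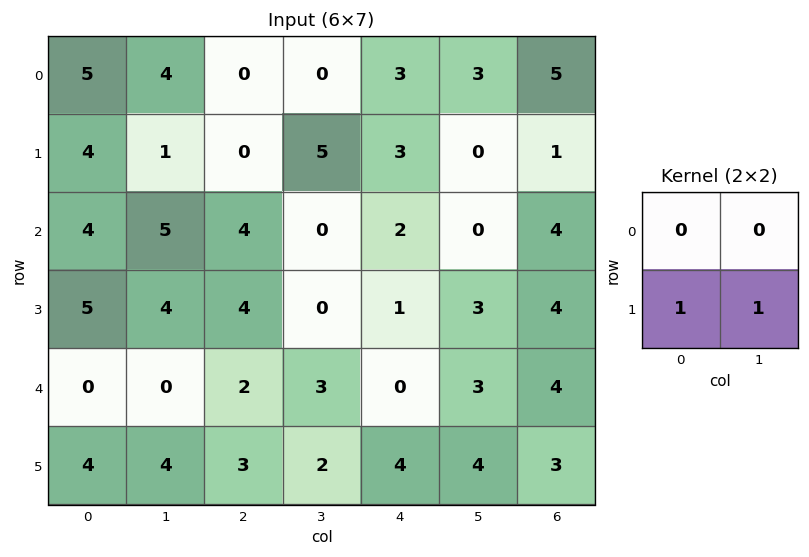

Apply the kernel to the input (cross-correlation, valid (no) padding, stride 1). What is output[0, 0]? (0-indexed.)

5

The receptive field on the input at this output position is [5 4 / 4 1]. Elementwise product with the kernel and sum: 4·1 + 1·1.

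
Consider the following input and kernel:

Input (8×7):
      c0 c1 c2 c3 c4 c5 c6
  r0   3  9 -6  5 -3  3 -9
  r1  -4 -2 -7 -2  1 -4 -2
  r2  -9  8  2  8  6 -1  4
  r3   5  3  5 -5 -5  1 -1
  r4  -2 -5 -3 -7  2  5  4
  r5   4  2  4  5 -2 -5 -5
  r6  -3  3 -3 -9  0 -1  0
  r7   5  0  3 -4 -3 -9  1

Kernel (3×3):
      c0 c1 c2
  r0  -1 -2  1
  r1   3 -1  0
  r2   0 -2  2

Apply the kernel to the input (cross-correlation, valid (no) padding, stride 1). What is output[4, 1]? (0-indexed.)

-6

The receptive field on the input at this output position is [-5 -3 -7 / 2 4 5 / 3 -3 -9]. Elementwise product with the kernel and sum: -5·-1 + -3·-2 + -7·1 + 2·3 + 4·-1 + -3·-2 + -9·2.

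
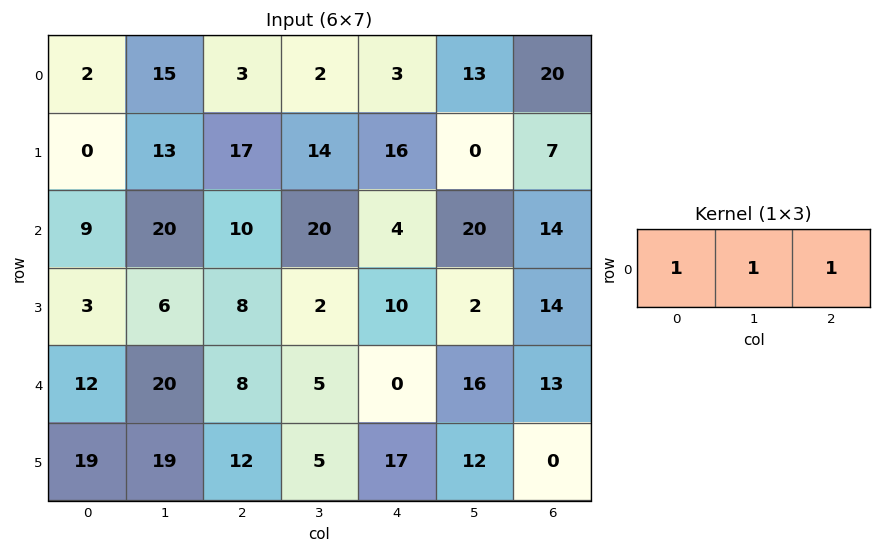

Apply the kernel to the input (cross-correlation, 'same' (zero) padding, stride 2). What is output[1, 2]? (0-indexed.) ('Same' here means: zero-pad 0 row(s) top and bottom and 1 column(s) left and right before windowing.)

The receptive field on the zero-padded input at this output position is [20 4 20]. Elementwise product with the kernel and sum: 20·1 + 4·1 + 20·1.

44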